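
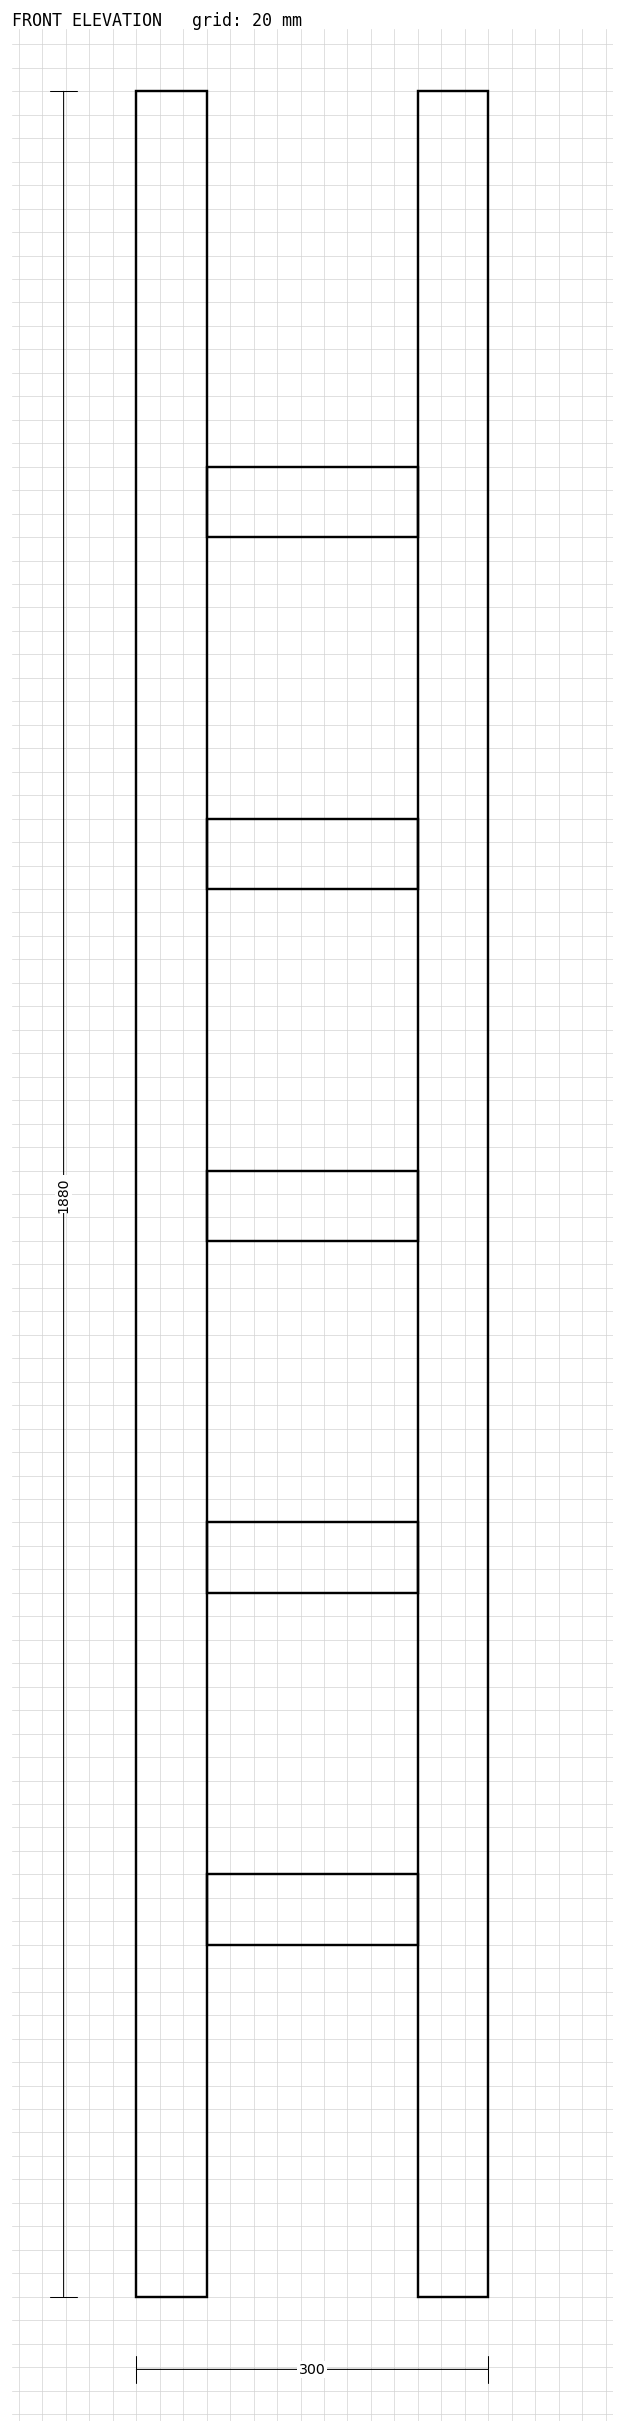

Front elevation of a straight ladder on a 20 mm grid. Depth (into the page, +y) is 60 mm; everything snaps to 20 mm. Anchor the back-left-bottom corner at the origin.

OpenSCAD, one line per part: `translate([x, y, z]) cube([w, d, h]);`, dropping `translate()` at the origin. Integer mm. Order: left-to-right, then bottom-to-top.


cube([60, 60, 1880]);
translate([60, 0, 300]) cube([180, 60, 60]);
translate([60, 0, 600]) cube([180, 60, 60]);
translate([60, 0, 900]) cube([180, 60, 60]);
translate([60, 0, 1200]) cube([180, 60, 60]);
translate([60, 0, 1500]) cube([180, 60, 60]);
translate([240, 0, 0]) cube([60, 60, 1880]);


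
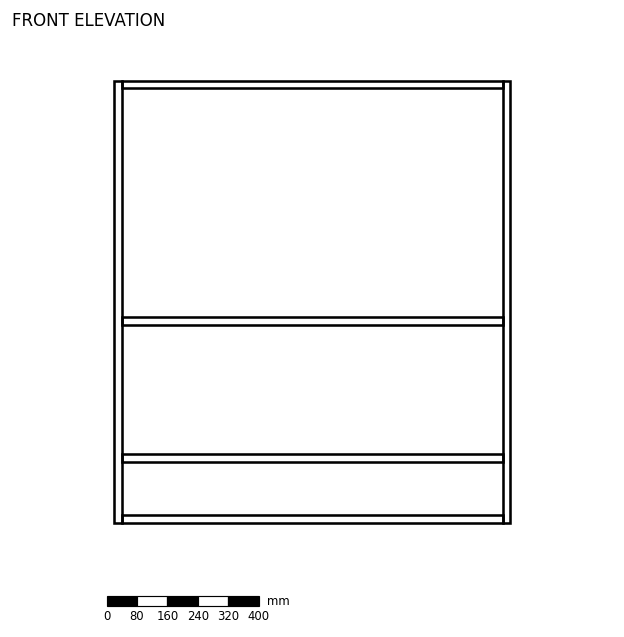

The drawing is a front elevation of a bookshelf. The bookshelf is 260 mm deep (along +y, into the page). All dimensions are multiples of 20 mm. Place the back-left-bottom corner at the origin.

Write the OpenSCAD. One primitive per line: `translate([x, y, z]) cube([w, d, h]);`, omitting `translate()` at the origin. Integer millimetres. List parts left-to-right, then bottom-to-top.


cube([20, 260, 1160]);
translate([20, 0, 0]) cube([1000, 260, 20]);
translate([20, 0, 160]) cube([1000, 260, 20]);
translate([20, 0, 520]) cube([1000, 260, 20]);
translate([20, 0, 1140]) cube([1000, 260, 20]);
translate([1020, 0, 0]) cube([20, 260, 1160]);


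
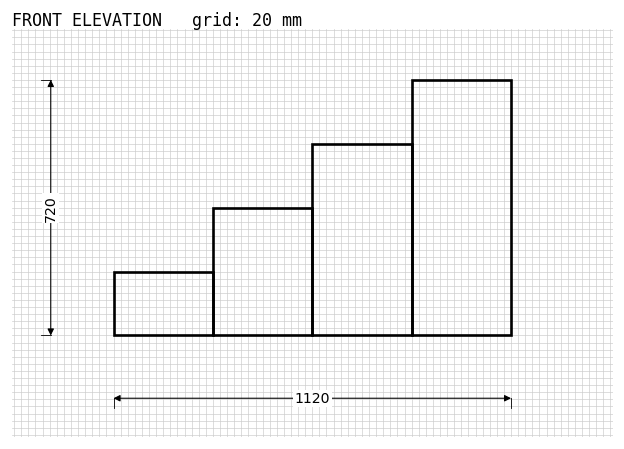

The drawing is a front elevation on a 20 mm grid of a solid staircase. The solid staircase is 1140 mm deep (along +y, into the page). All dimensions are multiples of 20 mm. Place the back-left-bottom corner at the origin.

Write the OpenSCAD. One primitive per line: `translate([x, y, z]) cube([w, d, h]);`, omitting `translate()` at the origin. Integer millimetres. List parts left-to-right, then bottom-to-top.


cube([280, 1140, 180]);
translate([280, 0, 0]) cube([280, 1140, 360]);
translate([560, 0, 0]) cube([280, 1140, 540]);
translate([840, 0, 0]) cube([280, 1140, 720]);


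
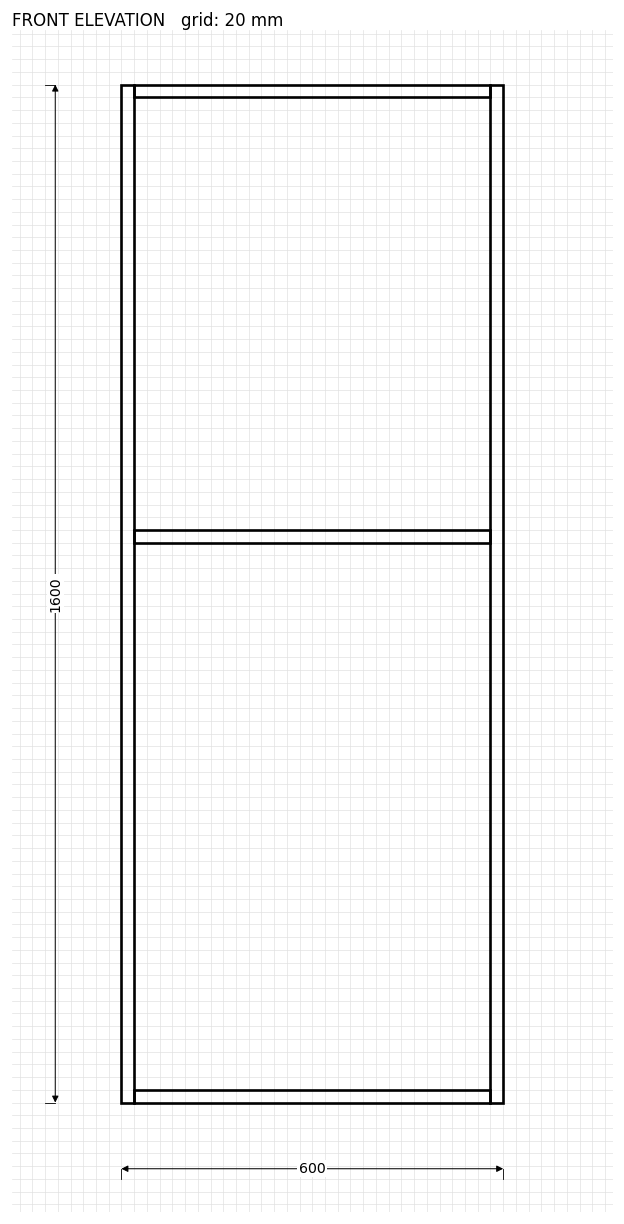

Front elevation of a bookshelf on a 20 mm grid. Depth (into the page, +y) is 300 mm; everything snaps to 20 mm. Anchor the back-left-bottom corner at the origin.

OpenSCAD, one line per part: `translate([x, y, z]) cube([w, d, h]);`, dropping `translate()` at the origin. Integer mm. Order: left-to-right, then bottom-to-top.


cube([20, 300, 1600]);
translate([20, 0, 0]) cube([560, 300, 20]);
translate([20, 0, 880]) cube([560, 300, 20]);
translate([20, 0, 1580]) cube([560, 300, 20]);
translate([580, 0, 0]) cube([20, 300, 1600]);


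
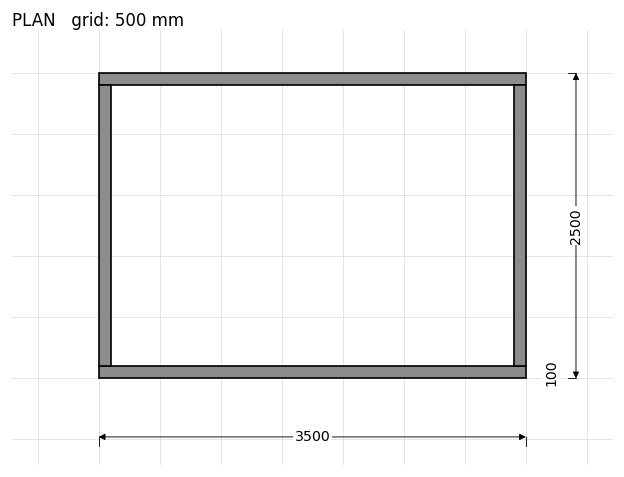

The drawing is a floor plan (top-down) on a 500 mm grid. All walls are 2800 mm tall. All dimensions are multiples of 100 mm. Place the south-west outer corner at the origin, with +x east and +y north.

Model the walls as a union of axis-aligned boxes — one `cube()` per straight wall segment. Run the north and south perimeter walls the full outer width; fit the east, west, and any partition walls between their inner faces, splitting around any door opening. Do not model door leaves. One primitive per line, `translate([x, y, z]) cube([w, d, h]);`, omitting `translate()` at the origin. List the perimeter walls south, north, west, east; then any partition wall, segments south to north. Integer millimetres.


cube([3500, 100, 2800]);
translate([0, 2400, 0]) cube([3500, 100, 2800]);
translate([0, 100, 0]) cube([100, 2300, 2800]);
translate([3400, 100, 0]) cube([100, 2300, 2800]);


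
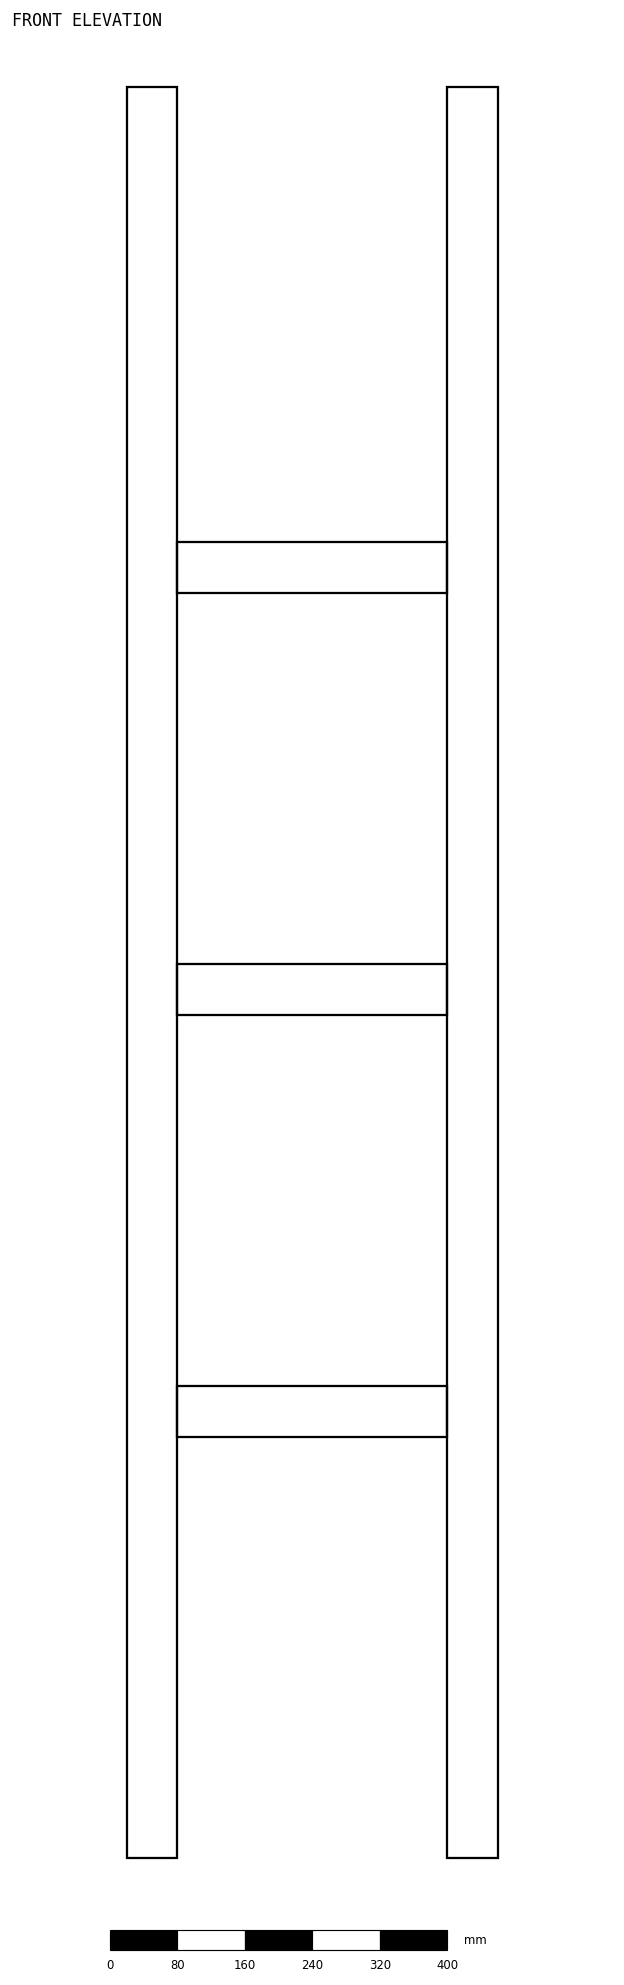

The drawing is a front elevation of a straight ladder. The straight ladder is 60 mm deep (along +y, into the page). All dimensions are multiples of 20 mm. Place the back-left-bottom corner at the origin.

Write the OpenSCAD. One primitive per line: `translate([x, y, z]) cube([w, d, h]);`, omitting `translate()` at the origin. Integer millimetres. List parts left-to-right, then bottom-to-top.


cube([60, 60, 2100]);
translate([60, 0, 500]) cube([320, 60, 60]);
translate([60, 0, 1000]) cube([320, 60, 60]);
translate([60, 0, 1500]) cube([320, 60, 60]);
translate([380, 0, 0]) cube([60, 60, 2100]);


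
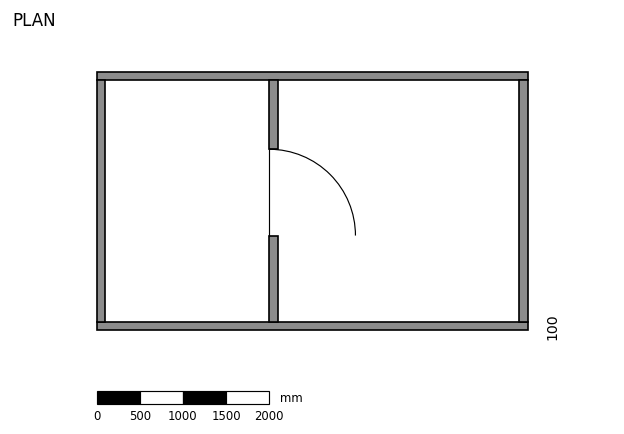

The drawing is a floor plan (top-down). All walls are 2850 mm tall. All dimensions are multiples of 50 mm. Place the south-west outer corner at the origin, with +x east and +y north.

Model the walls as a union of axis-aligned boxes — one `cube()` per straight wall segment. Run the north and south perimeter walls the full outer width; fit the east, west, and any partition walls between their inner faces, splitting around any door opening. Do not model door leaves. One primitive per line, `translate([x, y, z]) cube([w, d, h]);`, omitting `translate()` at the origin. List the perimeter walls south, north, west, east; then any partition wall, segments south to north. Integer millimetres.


cube([5000, 100, 2850]);
translate([0, 2900, 0]) cube([5000, 100, 2850]);
translate([0, 100, 0]) cube([100, 2800, 2850]);
translate([4900, 100, 0]) cube([100, 2800, 2850]);
translate([2000, 100, 0]) cube([100, 1000, 2850]);
translate([2000, 2100, 0]) cube([100, 800, 2850]);


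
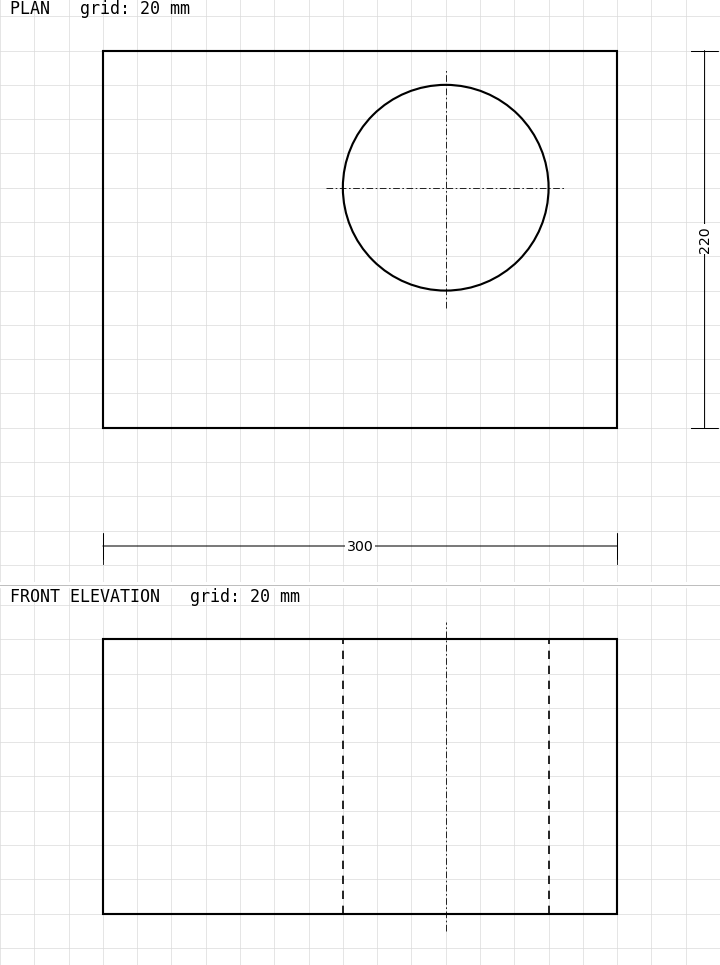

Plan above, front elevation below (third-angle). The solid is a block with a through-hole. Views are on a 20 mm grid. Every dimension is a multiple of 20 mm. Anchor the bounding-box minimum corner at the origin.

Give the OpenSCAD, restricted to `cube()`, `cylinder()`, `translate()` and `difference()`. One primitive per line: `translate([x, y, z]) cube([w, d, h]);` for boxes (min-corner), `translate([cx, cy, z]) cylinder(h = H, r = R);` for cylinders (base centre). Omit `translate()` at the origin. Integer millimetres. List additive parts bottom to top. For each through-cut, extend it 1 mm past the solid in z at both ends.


difference() {
  cube([300, 220, 160]);
  translate([200, 140, -1]) cylinder(h = 162, r = 60);
}


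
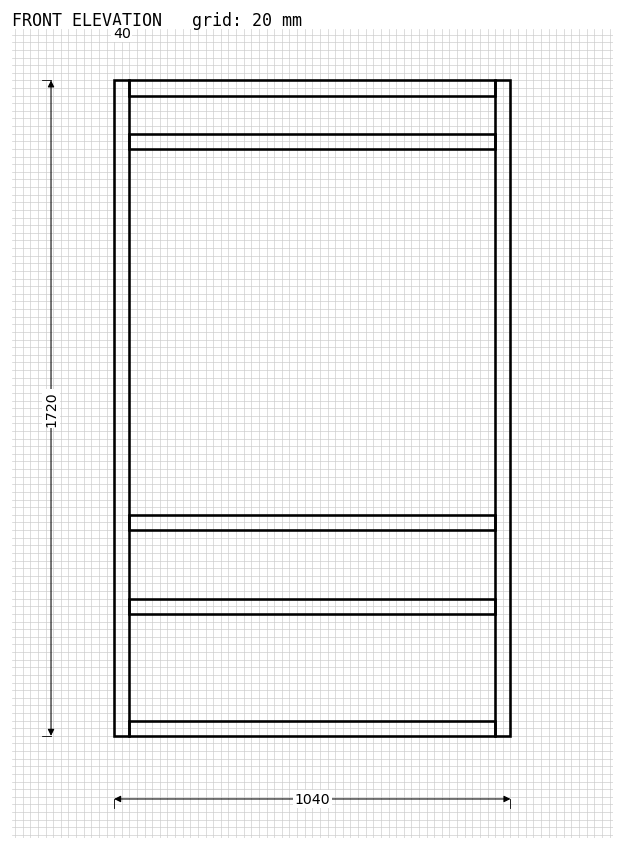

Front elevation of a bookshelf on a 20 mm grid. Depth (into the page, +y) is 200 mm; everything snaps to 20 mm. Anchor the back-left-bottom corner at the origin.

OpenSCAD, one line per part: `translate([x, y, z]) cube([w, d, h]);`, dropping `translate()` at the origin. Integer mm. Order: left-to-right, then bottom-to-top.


cube([40, 200, 1720]);
translate([40, 0, 0]) cube([960, 200, 40]);
translate([40, 0, 320]) cube([960, 200, 40]);
translate([40, 0, 540]) cube([960, 200, 40]);
translate([40, 0, 1540]) cube([960, 200, 40]);
translate([40, 0, 1680]) cube([960, 200, 40]);
translate([1000, 0, 0]) cube([40, 200, 1720]);


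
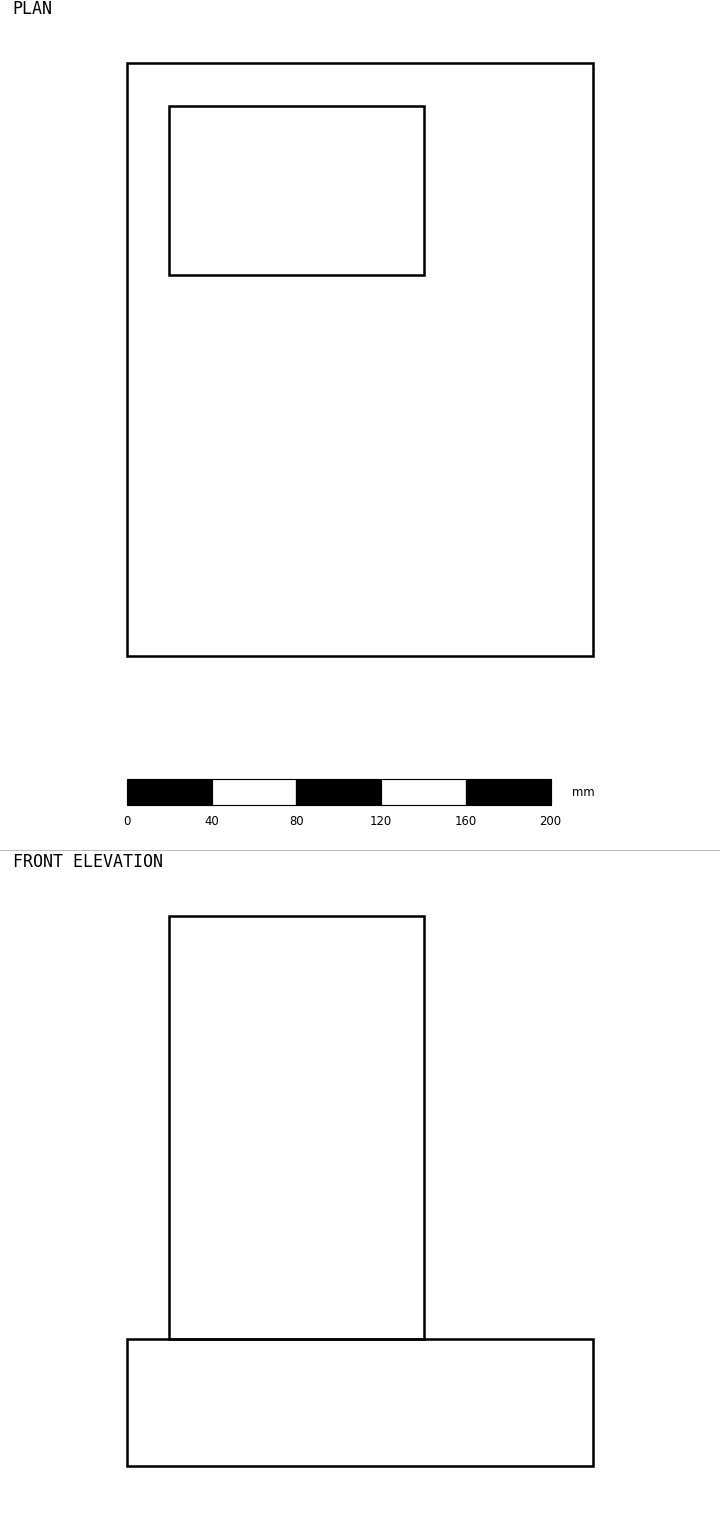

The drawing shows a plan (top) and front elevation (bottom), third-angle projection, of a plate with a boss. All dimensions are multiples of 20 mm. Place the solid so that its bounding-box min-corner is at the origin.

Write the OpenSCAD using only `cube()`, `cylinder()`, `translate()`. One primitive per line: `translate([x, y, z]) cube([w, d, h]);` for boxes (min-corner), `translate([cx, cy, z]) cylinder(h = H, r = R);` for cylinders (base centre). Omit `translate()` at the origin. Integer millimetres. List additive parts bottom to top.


cube([220, 280, 60]);
translate([20, 180, 60]) cube([120, 80, 200]);


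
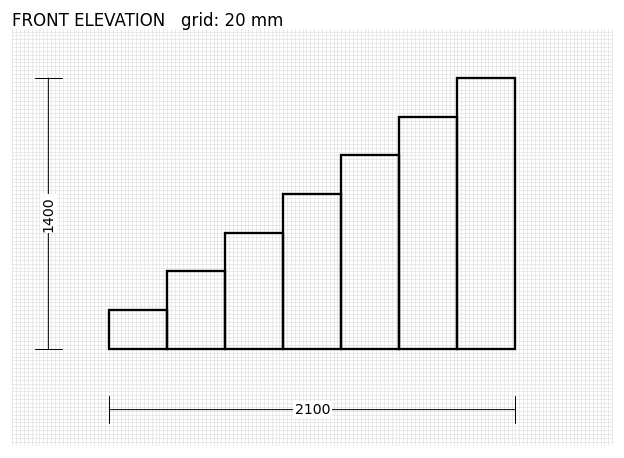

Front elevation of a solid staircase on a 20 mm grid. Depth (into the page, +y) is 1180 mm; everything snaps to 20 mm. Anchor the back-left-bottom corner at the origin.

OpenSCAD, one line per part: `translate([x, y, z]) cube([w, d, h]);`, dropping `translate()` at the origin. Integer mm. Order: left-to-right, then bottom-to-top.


cube([300, 1180, 200]);
translate([300, 0, 0]) cube([300, 1180, 400]);
translate([600, 0, 0]) cube([300, 1180, 600]);
translate([900, 0, 0]) cube([300, 1180, 800]);
translate([1200, 0, 0]) cube([300, 1180, 1000]);
translate([1500, 0, 0]) cube([300, 1180, 1200]);
translate([1800, 0, 0]) cube([300, 1180, 1400]);


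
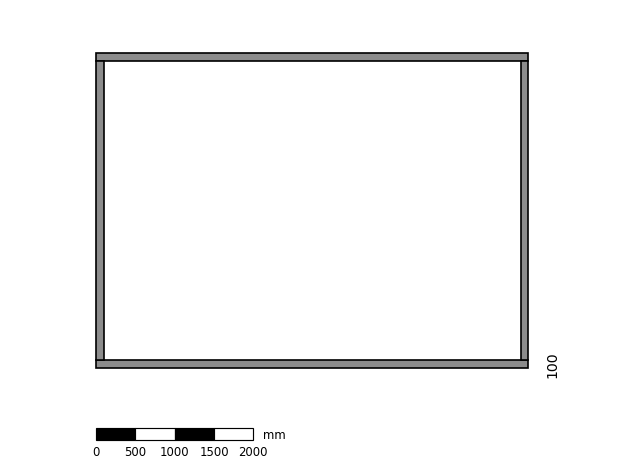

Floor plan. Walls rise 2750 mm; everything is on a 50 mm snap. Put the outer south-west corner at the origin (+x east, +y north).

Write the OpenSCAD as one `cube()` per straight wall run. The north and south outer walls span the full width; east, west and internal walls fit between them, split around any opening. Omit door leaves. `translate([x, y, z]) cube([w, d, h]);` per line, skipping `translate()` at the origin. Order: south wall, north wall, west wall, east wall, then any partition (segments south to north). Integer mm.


cube([5500, 100, 2750]);
translate([0, 3900, 0]) cube([5500, 100, 2750]);
translate([0, 100, 0]) cube([100, 3800, 2750]);
translate([5400, 100, 0]) cube([100, 3800, 2750]);


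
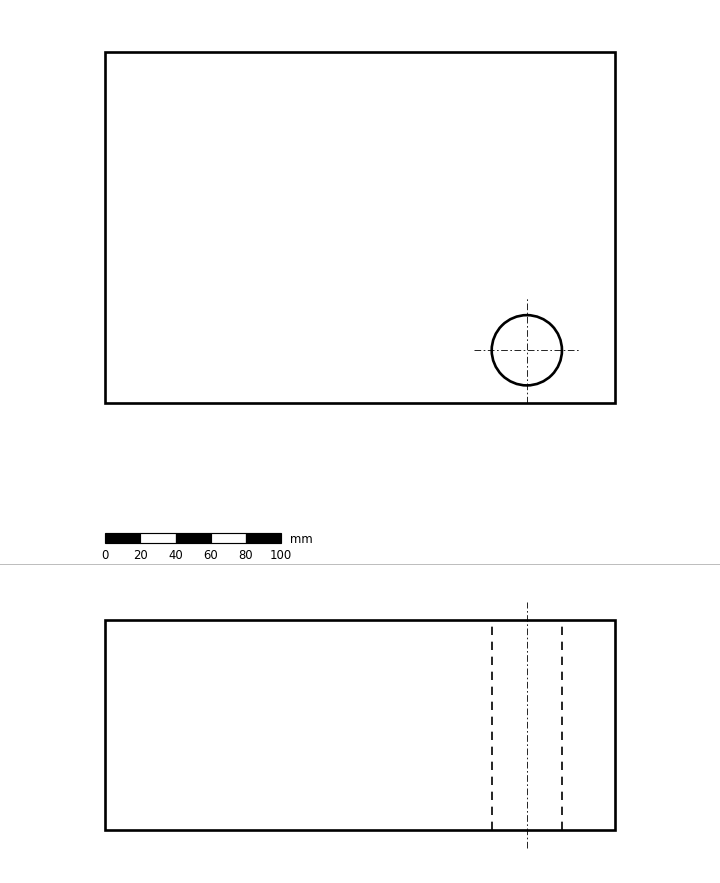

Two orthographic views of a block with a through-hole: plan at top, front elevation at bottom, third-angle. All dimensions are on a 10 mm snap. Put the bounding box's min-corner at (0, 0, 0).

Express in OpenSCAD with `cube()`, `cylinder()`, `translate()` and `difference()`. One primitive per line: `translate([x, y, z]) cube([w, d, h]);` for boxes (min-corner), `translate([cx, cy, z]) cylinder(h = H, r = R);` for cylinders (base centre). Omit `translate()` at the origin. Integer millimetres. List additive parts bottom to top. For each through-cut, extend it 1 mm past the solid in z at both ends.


difference() {
  cube([290, 200, 120]);
  translate([240, 30, -1]) cylinder(h = 122, r = 20);
}


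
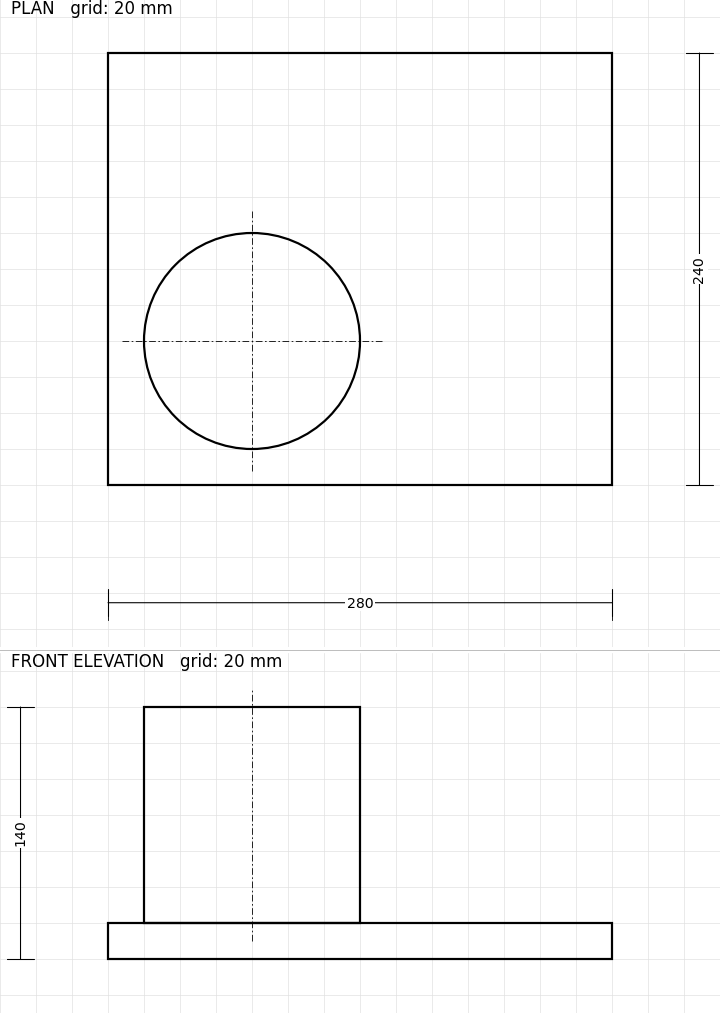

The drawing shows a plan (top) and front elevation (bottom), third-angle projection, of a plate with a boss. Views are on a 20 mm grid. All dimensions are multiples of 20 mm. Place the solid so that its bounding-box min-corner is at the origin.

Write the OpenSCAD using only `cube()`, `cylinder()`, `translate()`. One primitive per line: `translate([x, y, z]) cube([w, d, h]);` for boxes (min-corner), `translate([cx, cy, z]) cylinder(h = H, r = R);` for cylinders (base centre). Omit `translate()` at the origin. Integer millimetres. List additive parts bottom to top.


cube([280, 240, 20]);
translate([80, 80, 20]) cylinder(h = 120, r = 60);


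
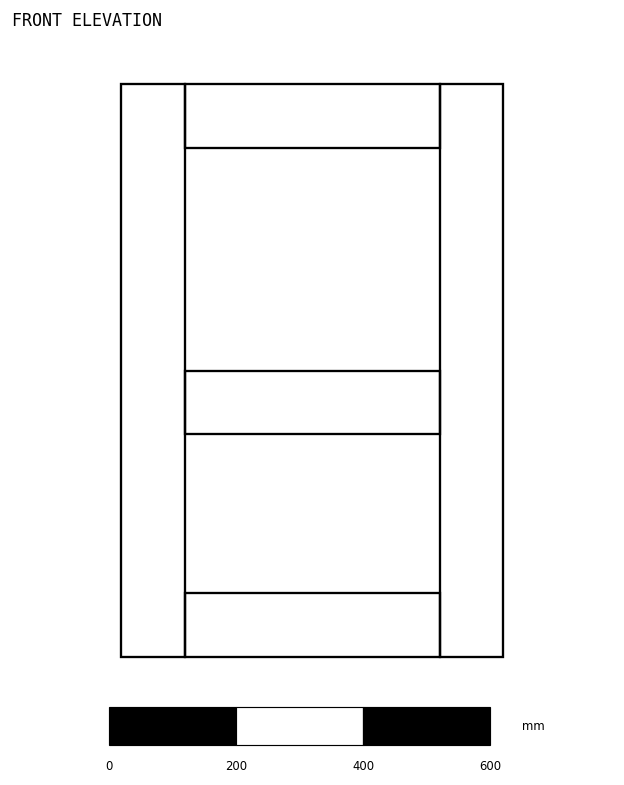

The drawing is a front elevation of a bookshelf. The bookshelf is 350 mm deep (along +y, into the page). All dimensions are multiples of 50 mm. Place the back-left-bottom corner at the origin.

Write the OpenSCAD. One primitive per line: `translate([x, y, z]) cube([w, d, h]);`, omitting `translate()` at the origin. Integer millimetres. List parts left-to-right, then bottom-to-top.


cube([100, 350, 900]);
translate([100, 0, 0]) cube([400, 350, 100]);
translate([100, 0, 350]) cube([400, 350, 100]);
translate([100, 0, 800]) cube([400, 350, 100]);
translate([500, 0, 0]) cube([100, 350, 900]);


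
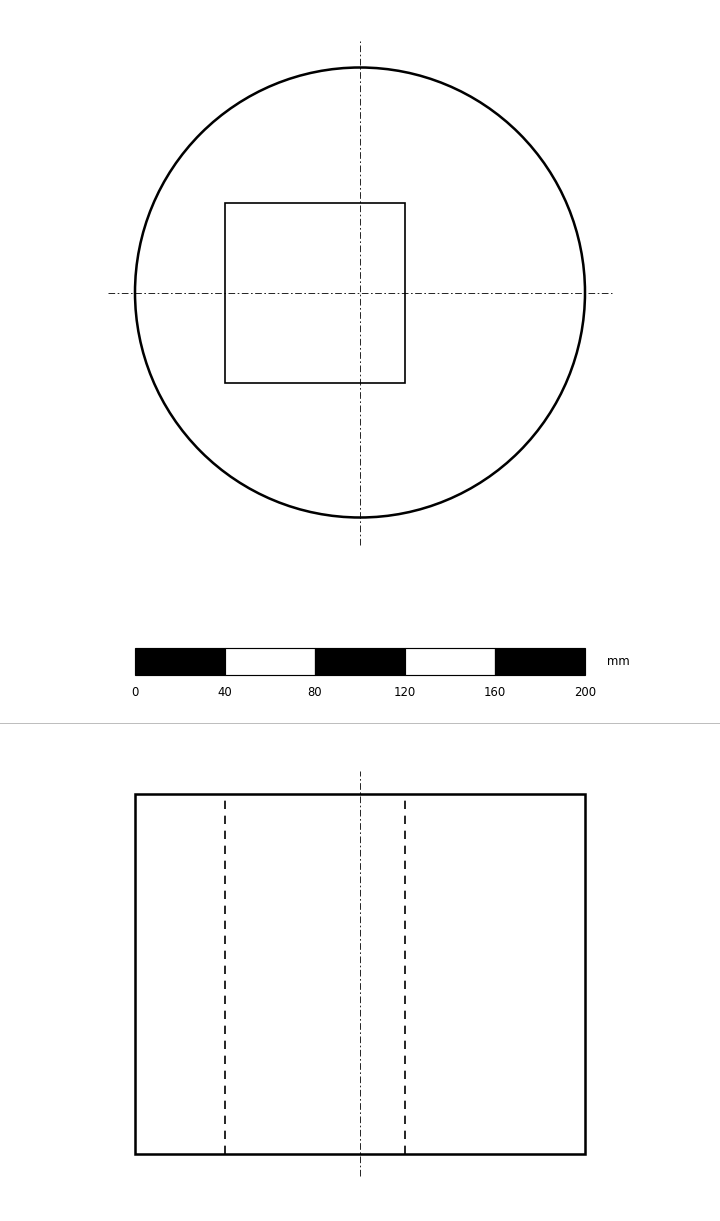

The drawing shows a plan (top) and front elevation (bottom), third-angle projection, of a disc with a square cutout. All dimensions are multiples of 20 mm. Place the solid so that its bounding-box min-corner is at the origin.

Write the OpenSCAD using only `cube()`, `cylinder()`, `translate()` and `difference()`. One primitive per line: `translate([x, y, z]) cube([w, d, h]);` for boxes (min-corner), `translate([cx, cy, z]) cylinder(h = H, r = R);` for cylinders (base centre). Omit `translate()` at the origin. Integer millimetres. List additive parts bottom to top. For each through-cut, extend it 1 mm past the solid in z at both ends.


difference() {
  translate([100, 100, 0]) cylinder(h = 160, r = 100);
  translate([40, 60, -1]) cube([80, 80, 162]);
}


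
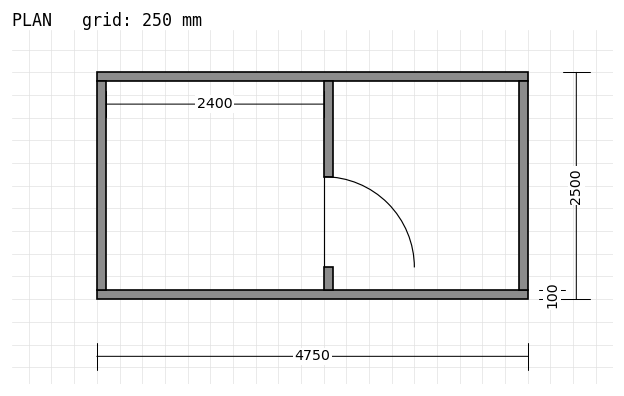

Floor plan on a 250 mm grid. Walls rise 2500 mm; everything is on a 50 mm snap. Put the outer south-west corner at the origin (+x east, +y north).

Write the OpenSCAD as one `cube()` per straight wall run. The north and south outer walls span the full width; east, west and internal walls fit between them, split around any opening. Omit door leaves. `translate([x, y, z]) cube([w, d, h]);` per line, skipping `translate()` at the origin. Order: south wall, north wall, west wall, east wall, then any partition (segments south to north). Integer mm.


cube([4750, 100, 2500]);
translate([0, 2400, 0]) cube([4750, 100, 2500]);
translate([0, 100, 0]) cube([100, 2300, 2500]);
translate([4650, 100, 0]) cube([100, 2300, 2500]);
translate([2500, 100, 0]) cube([100, 250, 2500]);
translate([2500, 1350, 0]) cube([100, 1050, 2500]);


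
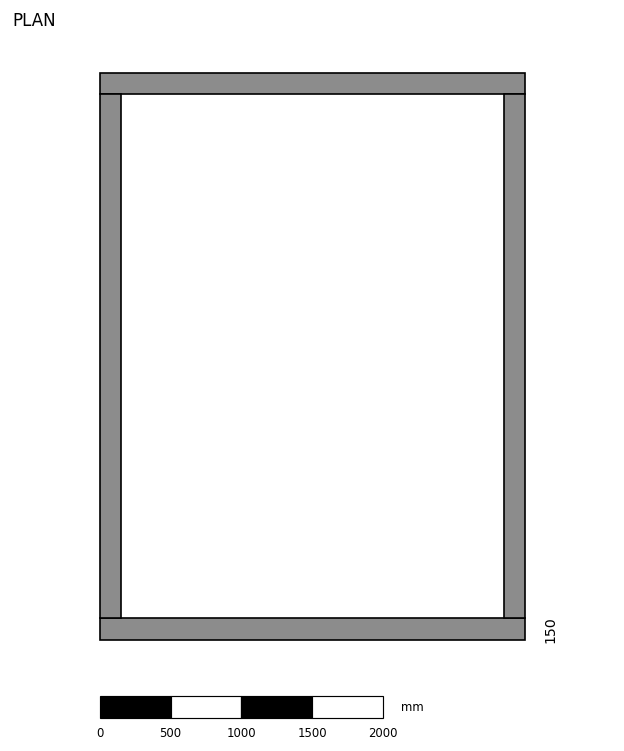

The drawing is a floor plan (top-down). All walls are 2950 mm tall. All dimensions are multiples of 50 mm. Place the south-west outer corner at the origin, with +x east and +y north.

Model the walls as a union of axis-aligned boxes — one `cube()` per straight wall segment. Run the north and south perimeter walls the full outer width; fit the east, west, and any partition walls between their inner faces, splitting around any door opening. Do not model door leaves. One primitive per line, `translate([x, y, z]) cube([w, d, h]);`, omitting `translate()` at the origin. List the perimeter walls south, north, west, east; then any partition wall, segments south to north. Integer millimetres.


cube([3000, 150, 2950]);
translate([0, 3850, 0]) cube([3000, 150, 2950]);
translate([0, 150, 0]) cube([150, 3700, 2950]);
translate([2850, 150, 0]) cube([150, 3700, 2950]);


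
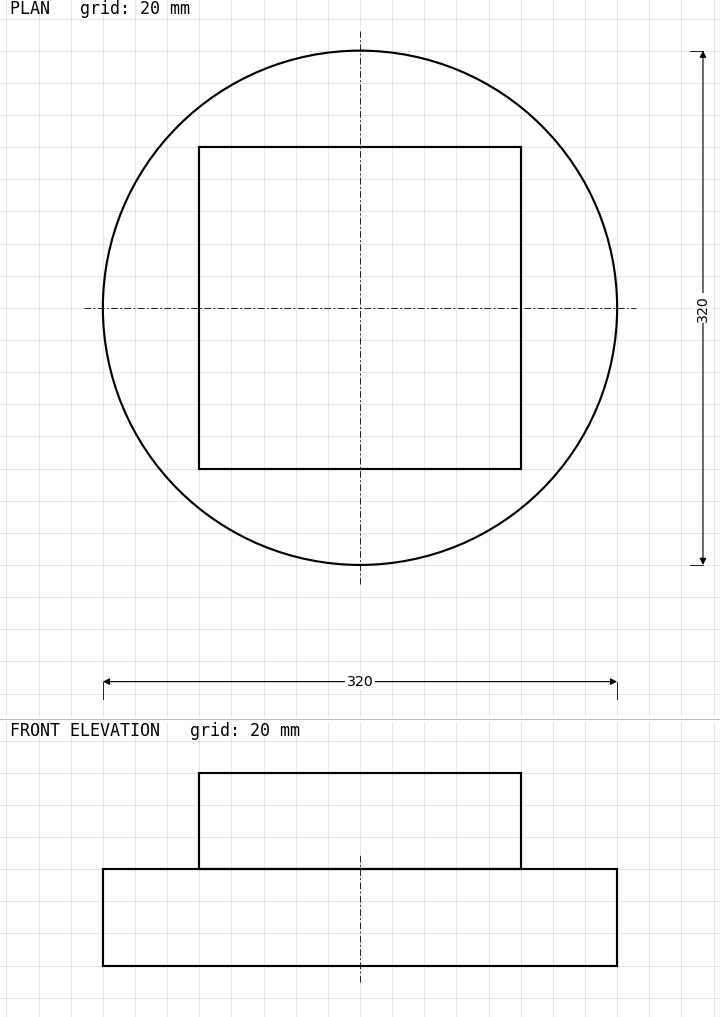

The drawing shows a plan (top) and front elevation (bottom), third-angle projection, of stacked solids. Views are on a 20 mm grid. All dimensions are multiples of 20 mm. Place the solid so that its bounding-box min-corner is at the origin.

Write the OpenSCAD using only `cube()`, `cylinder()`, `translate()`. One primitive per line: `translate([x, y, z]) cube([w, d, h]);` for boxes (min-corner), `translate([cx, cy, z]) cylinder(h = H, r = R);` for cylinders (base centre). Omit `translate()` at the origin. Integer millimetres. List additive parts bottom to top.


translate([160, 160, 0]) cylinder(h = 60, r = 160);
translate([60, 60, 60]) cube([200, 200, 60]);


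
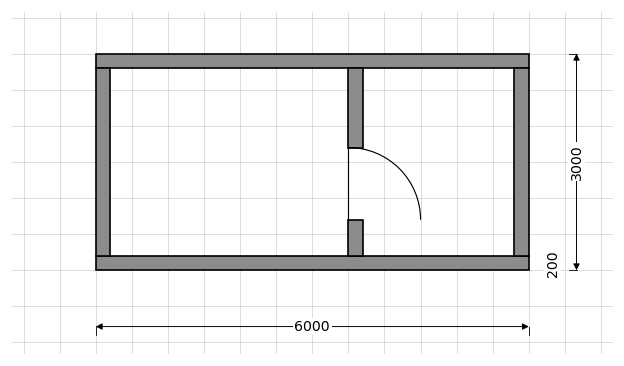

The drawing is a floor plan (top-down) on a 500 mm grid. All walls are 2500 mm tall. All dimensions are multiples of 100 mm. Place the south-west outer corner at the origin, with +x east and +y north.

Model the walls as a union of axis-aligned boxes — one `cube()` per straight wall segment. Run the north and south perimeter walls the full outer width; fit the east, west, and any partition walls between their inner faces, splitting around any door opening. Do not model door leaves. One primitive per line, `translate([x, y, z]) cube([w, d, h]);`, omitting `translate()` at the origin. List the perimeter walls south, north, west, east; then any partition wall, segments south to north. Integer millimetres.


cube([6000, 200, 2500]);
translate([0, 2800, 0]) cube([6000, 200, 2500]);
translate([0, 200, 0]) cube([200, 2600, 2500]);
translate([5800, 200, 0]) cube([200, 2600, 2500]);
translate([3500, 200, 0]) cube([200, 500, 2500]);
translate([3500, 1700, 0]) cube([200, 1100, 2500]);


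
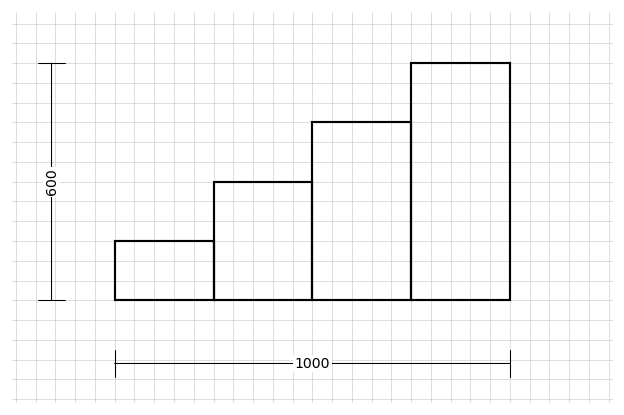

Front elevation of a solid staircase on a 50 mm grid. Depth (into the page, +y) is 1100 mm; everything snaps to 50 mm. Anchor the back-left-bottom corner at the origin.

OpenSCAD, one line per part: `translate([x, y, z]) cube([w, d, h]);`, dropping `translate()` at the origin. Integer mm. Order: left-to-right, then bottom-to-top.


cube([250, 1100, 150]);
translate([250, 0, 0]) cube([250, 1100, 300]);
translate([500, 0, 0]) cube([250, 1100, 450]);
translate([750, 0, 0]) cube([250, 1100, 600]);


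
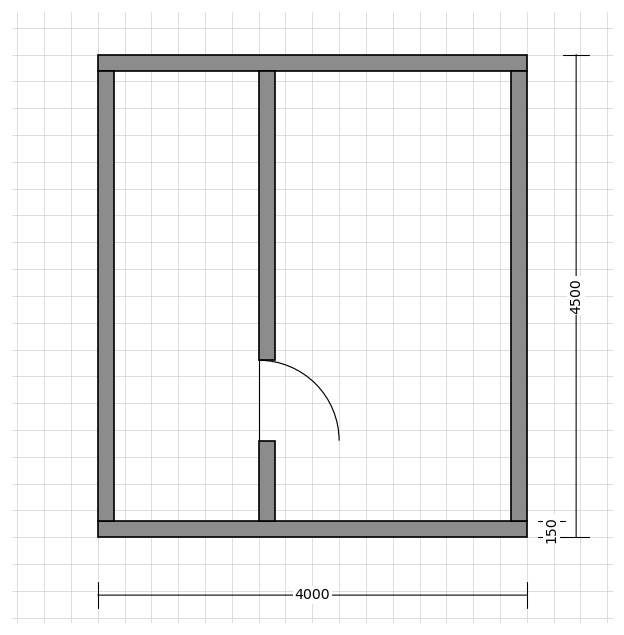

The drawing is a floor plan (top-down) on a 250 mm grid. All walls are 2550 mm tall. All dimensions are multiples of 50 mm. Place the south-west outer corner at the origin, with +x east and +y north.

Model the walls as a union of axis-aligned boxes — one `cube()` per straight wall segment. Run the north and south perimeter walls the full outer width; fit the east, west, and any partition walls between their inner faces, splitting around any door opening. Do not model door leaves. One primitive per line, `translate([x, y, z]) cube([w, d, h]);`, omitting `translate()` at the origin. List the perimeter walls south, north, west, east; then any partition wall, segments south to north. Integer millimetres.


cube([4000, 150, 2550]);
translate([0, 4350, 0]) cube([4000, 150, 2550]);
translate([0, 150, 0]) cube([150, 4200, 2550]);
translate([3850, 150, 0]) cube([150, 4200, 2550]);
translate([1500, 150, 0]) cube([150, 750, 2550]);
translate([1500, 1650, 0]) cube([150, 2700, 2550]);


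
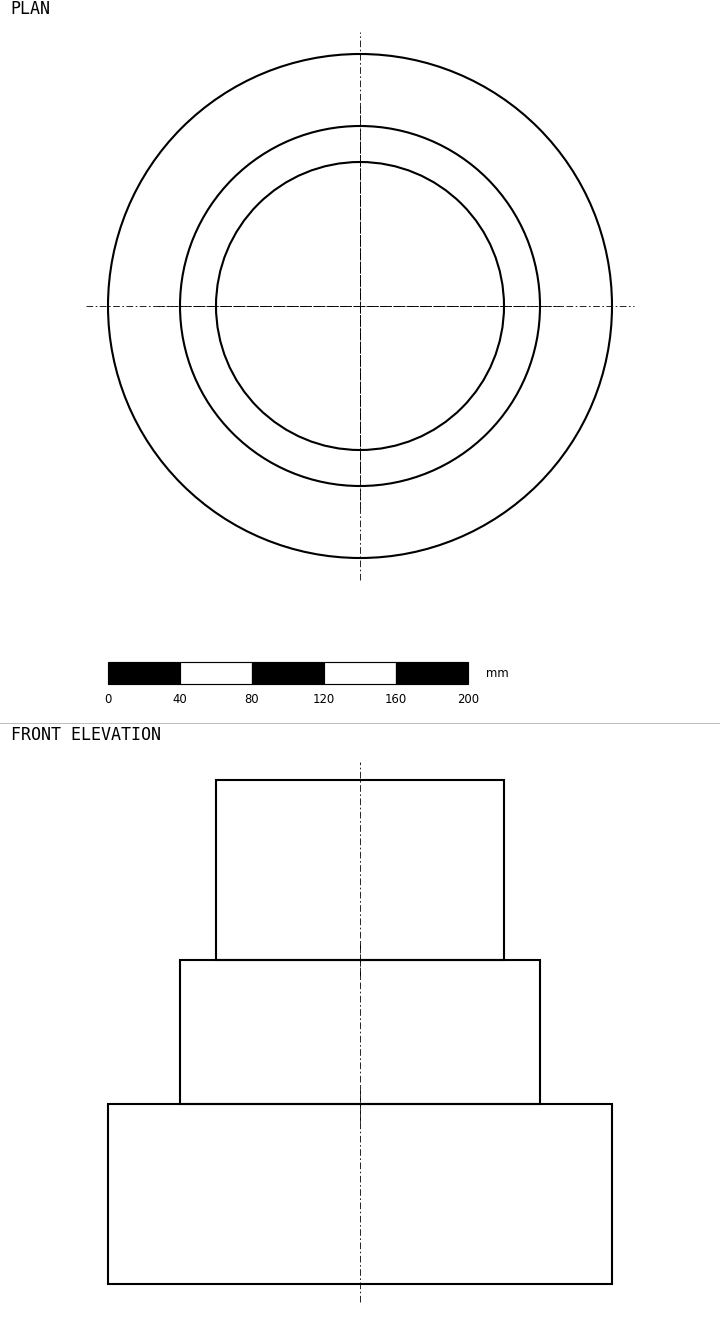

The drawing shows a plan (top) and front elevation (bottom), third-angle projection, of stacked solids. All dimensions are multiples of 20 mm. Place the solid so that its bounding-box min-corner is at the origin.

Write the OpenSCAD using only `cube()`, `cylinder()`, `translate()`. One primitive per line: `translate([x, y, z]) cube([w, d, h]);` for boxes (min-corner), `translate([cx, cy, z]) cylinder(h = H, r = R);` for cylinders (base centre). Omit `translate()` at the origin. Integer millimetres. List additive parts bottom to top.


translate([140, 140, 0]) cylinder(h = 100, r = 140);
translate([140, 140, 100]) cylinder(h = 80, r = 100);
translate([140, 140, 180]) cylinder(h = 100, r = 80);


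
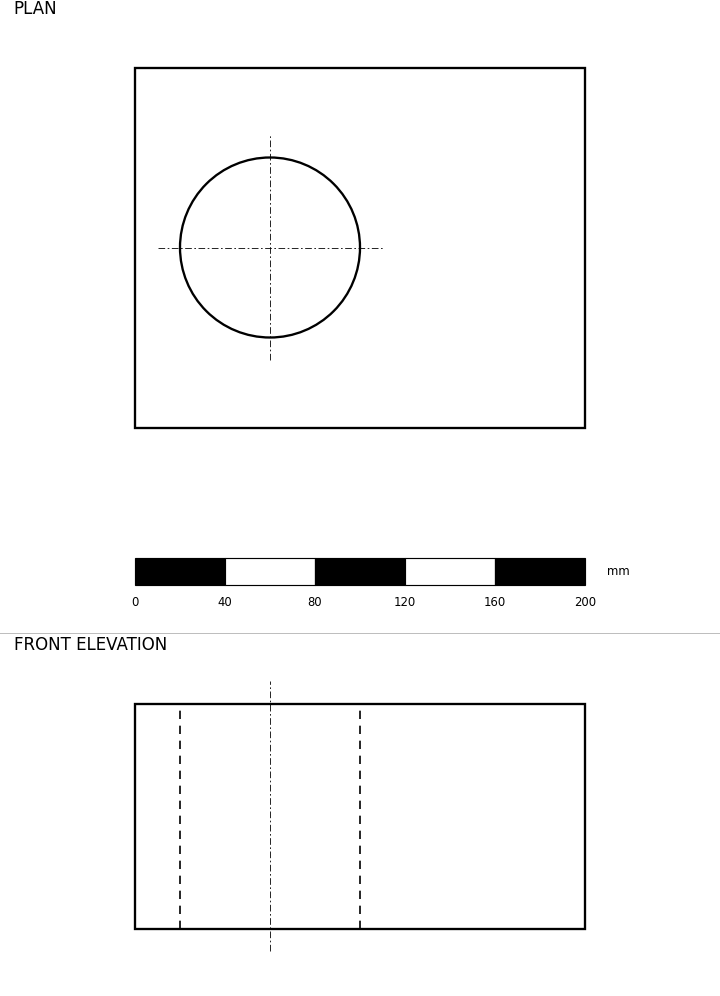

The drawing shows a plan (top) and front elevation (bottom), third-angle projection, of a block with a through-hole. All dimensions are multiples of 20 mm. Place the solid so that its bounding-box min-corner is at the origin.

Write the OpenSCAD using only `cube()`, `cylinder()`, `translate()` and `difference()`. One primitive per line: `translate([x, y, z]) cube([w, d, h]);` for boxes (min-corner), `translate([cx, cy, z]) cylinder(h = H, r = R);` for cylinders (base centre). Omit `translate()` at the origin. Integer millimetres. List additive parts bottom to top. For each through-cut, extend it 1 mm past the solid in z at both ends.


difference() {
  cube([200, 160, 100]);
  translate([60, 80, -1]) cylinder(h = 102, r = 40);
}


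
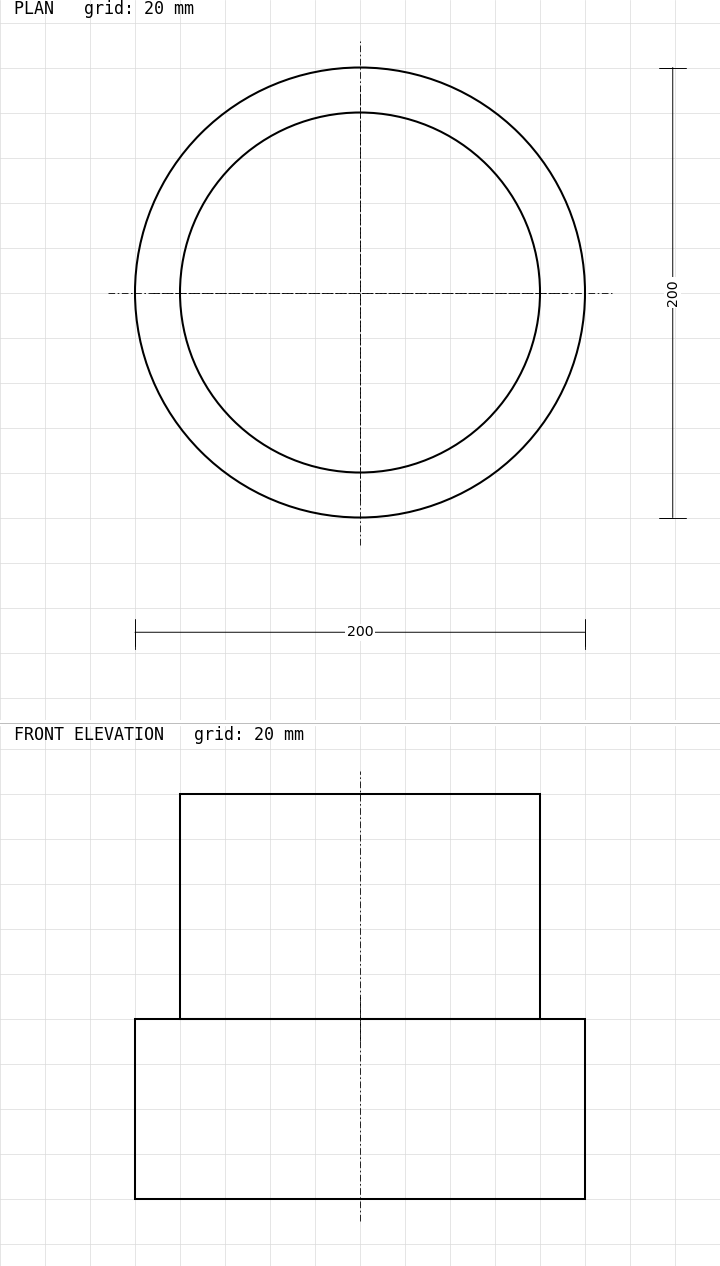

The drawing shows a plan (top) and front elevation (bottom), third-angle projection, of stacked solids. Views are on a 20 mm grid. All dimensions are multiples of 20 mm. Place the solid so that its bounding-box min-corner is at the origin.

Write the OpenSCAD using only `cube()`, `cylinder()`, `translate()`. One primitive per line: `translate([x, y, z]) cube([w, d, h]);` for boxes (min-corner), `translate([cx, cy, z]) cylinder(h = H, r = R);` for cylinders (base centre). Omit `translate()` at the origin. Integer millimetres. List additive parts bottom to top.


translate([100, 100, 0]) cylinder(h = 80, r = 100);
translate([100, 100, 80]) cylinder(h = 100, r = 80);


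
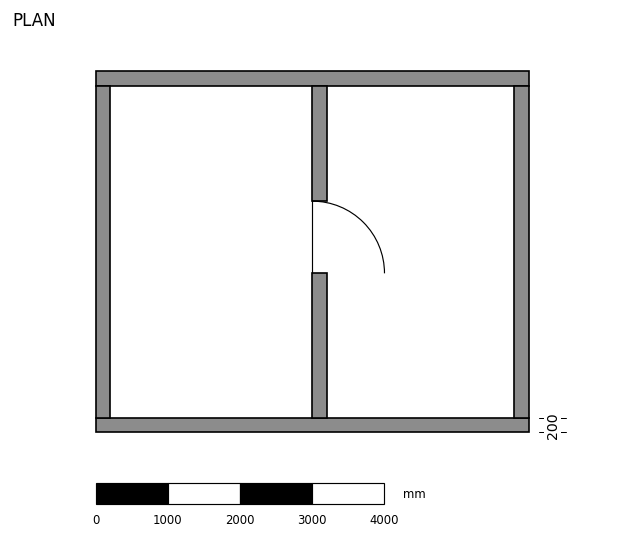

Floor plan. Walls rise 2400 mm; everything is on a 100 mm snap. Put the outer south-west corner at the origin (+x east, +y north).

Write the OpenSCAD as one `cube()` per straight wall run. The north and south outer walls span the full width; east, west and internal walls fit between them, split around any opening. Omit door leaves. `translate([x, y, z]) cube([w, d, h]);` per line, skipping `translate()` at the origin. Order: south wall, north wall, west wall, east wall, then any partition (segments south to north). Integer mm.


cube([6000, 200, 2400]);
translate([0, 4800, 0]) cube([6000, 200, 2400]);
translate([0, 200, 0]) cube([200, 4600, 2400]);
translate([5800, 200, 0]) cube([200, 4600, 2400]);
translate([3000, 200, 0]) cube([200, 2000, 2400]);
translate([3000, 3200, 0]) cube([200, 1600, 2400]);


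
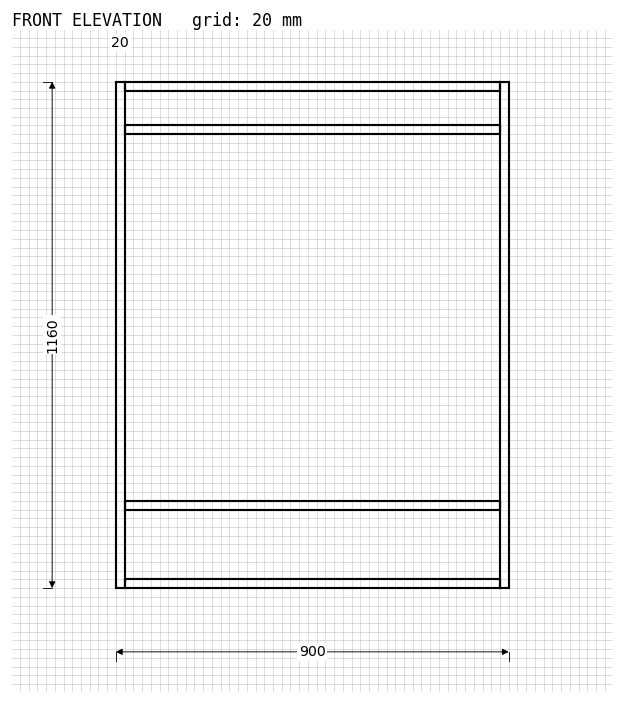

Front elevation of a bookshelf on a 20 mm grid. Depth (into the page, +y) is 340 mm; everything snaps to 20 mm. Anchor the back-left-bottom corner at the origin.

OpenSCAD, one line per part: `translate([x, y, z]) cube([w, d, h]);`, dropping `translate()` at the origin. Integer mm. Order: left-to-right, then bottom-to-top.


cube([20, 340, 1160]);
translate([20, 0, 0]) cube([860, 340, 20]);
translate([20, 0, 180]) cube([860, 340, 20]);
translate([20, 0, 1040]) cube([860, 340, 20]);
translate([20, 0, 1140]) cube([860, 340, 20]);
translate([880, 0, 0]) cube([20, 340, 1160]);


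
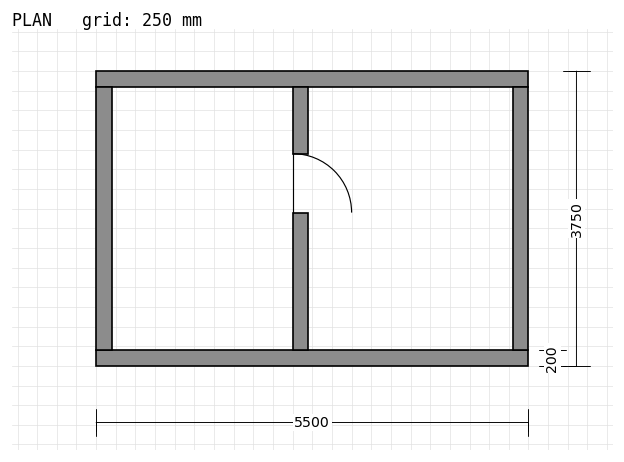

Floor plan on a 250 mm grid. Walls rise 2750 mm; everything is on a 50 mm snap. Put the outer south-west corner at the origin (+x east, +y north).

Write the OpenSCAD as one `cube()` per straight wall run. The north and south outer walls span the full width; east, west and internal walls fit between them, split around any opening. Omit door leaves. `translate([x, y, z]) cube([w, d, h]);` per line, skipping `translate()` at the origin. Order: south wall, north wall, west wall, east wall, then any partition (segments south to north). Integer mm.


cube([5500, 200, 2750]);
translate([0, 3550, 0]) cube([5500, 200, 2750]);
translate([0, 200, 0]) cube([200, 3350, 2750]);
translate([5300, 200, 0]) cube([200, 3350, 2750]);
translate([2500, 200, 0]) cube([200, 1750, 2750]);
translate([2500, 2700, 0]) cube([200, 850, 2750]);


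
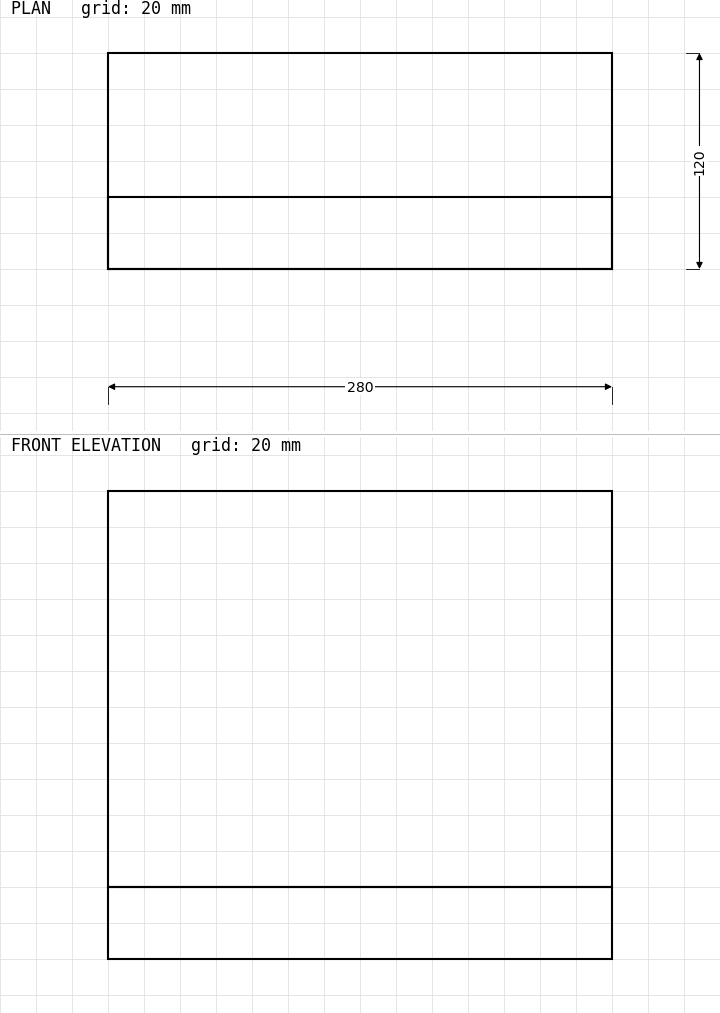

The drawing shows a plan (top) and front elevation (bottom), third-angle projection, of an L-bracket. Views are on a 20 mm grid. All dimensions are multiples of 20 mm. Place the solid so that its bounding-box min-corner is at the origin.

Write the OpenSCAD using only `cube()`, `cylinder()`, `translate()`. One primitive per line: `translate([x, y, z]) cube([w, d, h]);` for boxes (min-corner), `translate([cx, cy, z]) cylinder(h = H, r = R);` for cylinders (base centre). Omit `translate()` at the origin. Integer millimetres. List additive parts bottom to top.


cube([280, 120, 40]);
translate([0, 0, 40]) cube([280, 40, 220]);


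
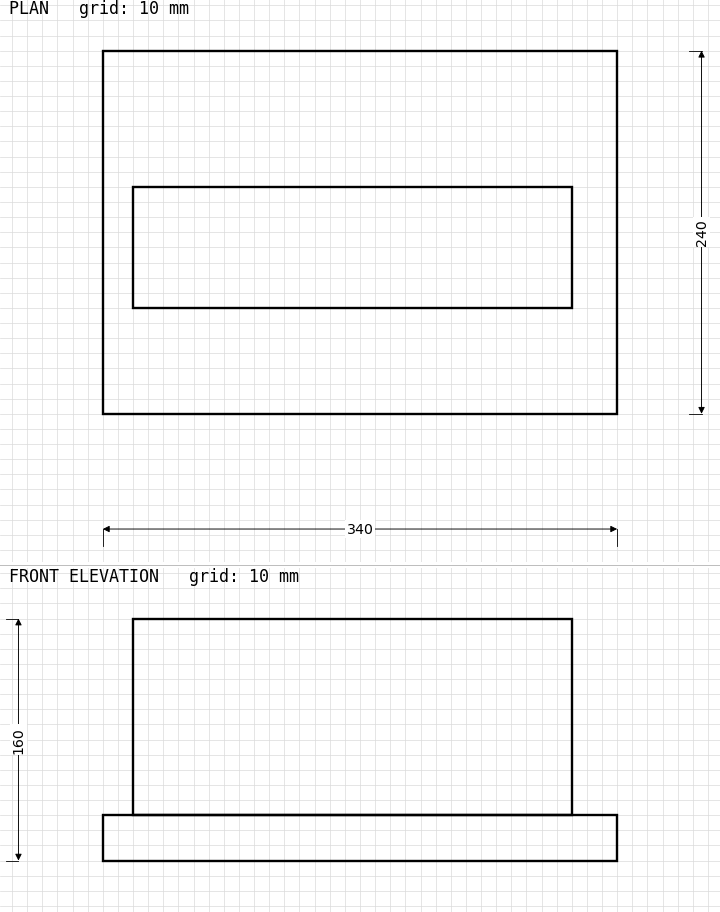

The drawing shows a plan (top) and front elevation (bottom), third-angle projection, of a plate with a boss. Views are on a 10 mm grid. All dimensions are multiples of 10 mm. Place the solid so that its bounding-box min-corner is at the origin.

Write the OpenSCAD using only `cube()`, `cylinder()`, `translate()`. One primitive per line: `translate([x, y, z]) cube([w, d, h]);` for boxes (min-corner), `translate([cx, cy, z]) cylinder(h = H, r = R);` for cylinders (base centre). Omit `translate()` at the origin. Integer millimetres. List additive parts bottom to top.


cube([340, 240, 30]);
translate([20, 70, 30]) cube([290, 80, 130]);


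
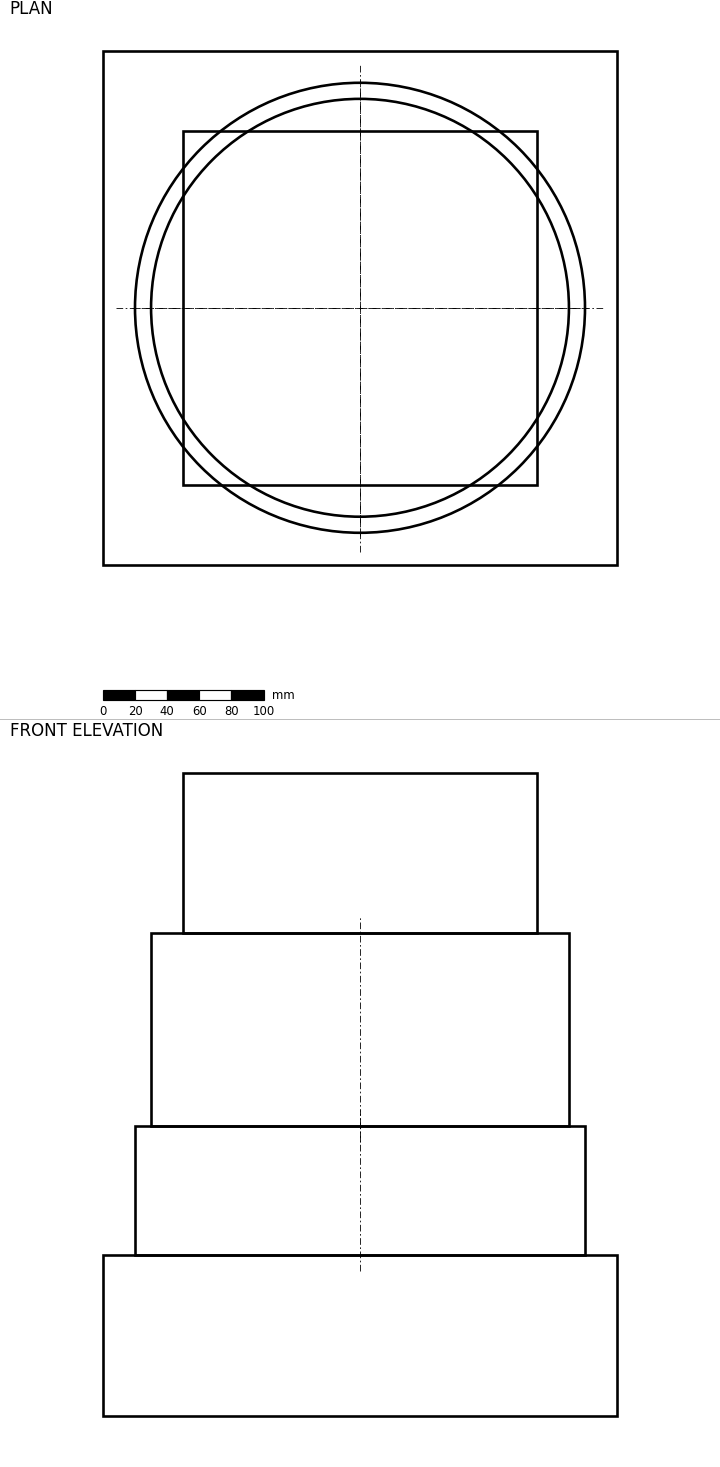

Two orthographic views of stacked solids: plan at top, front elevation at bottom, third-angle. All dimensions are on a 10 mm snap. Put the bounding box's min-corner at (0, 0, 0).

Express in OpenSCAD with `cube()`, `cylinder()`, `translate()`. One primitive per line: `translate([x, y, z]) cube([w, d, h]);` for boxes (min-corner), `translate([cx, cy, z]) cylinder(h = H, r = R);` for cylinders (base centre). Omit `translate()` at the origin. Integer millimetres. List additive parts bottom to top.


cube([320, 320, 100]);
translate([160, 160, 100]) cylinder(h = 80, r = 140);
translate([160, 160, 180]) cylinder(h = 120, r = 130);
translate([50, 50, 300]) cube([220, 220, 100]);


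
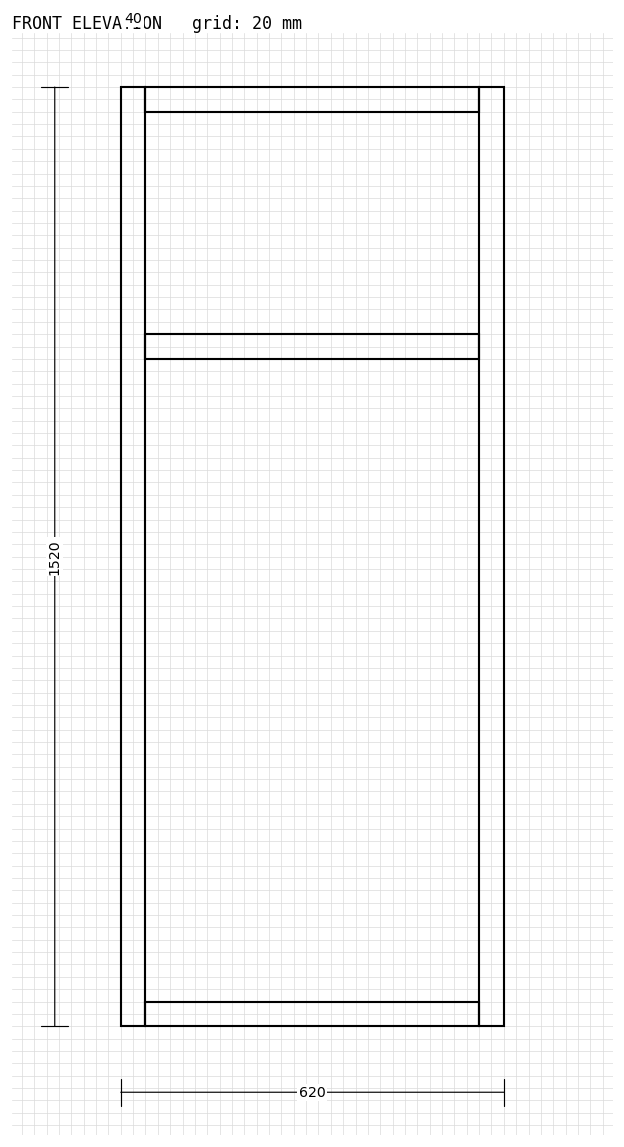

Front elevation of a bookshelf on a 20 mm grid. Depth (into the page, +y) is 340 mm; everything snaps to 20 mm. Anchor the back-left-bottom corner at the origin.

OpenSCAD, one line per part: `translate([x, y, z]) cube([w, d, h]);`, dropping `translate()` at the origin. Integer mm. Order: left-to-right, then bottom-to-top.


cube([40, 340, 1520]);
translate([40, 0, 0]) cube([540, 340, 40]);
translate([40, 0, 1080]) cube([540, 340, 40]);
translate([40, 0, 1480]) cube([540, 340, 40]);
translate([580, 0, 0]) cube([40, 340, 1520]);


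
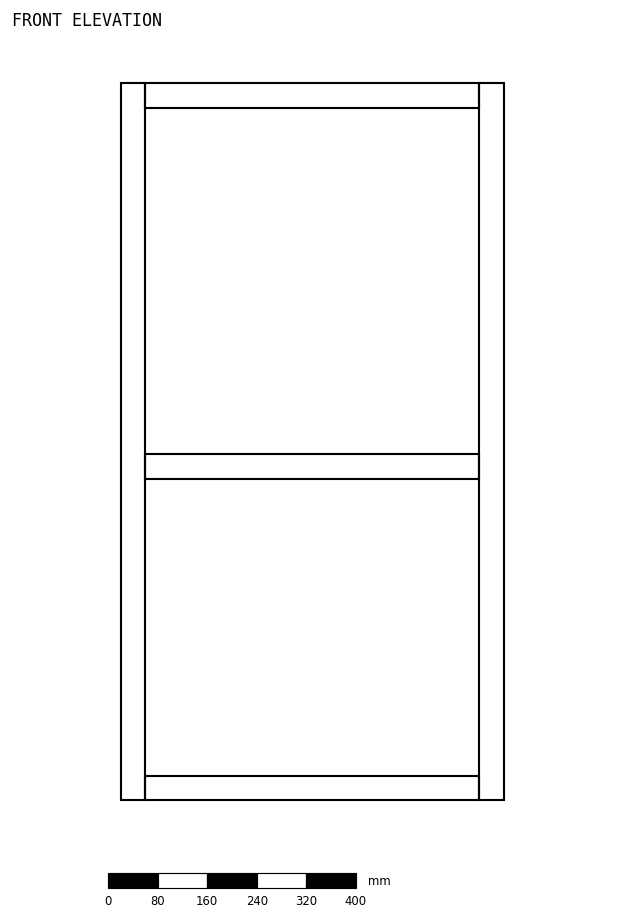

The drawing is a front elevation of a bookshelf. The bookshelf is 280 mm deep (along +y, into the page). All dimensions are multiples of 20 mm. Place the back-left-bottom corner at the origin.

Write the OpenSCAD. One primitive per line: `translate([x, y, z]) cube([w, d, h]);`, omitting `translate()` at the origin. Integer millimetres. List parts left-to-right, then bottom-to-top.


cube([40, 280, 1160]);
translate([40, 0, 0]) cube([540, 280, 40]);
translate([40, 0, 520]) cube([540, 280, 40]);
translate([40, 0, 1120]) cube([540, 280, 40]);
translate([580, 0, 0]) cube([40, 280, 1160]);


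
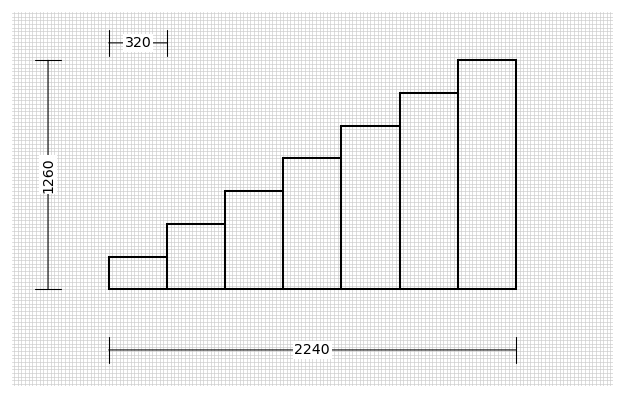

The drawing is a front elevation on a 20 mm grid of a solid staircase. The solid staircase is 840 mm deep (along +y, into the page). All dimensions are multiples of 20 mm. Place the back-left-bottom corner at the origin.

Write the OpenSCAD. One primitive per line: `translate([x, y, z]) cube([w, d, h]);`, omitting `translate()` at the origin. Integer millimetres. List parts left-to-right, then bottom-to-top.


cube([320, 840, 180]);
translate([320, 0, 0]) cube([320, 840, 360]);
translate([640, 0, 0]) cube([320, 840, 540]);
translate([960, 0, 0]) cube([320, 840, 720]);
translate([1280, 0, 0]) cube([320, 840, 900]);
translate([1600, 0, 0]) cube([320, 840, 1080]);
translate([1920, 0, 0]) cube([320, 840, 1260]);


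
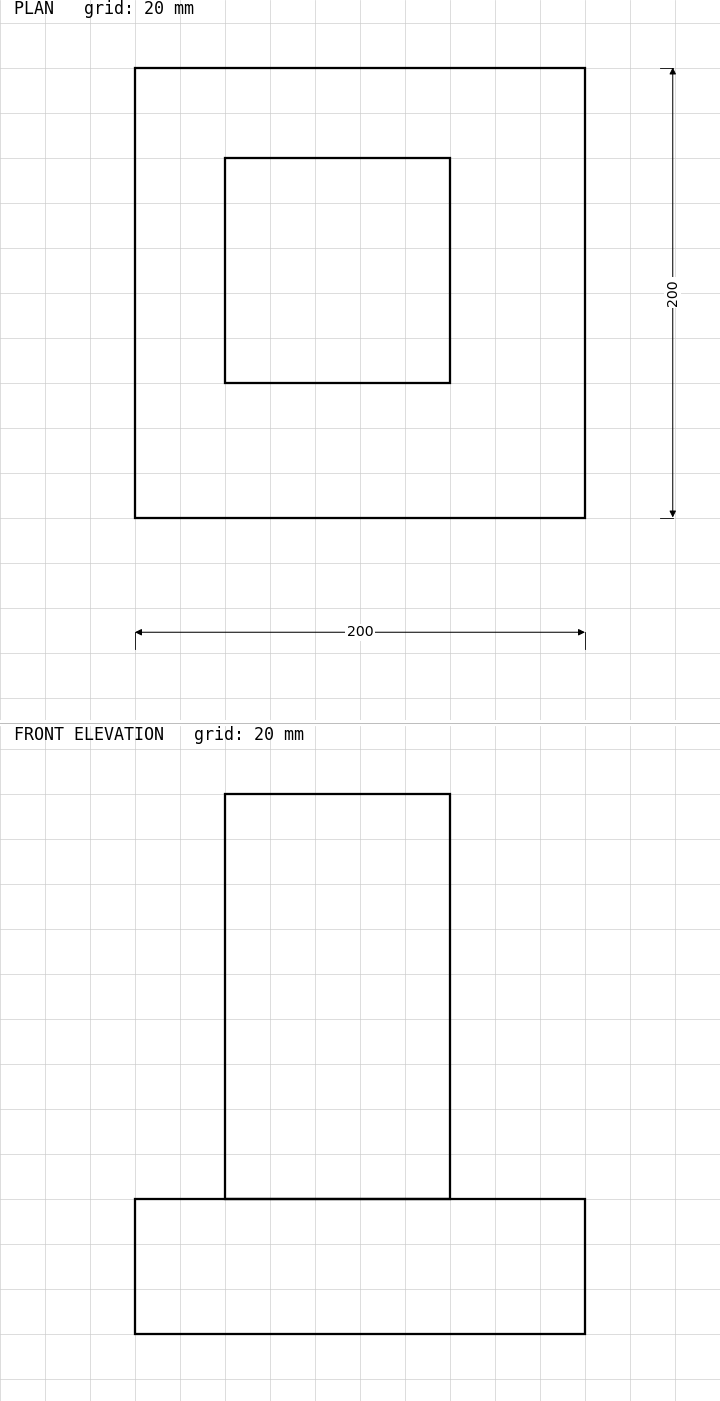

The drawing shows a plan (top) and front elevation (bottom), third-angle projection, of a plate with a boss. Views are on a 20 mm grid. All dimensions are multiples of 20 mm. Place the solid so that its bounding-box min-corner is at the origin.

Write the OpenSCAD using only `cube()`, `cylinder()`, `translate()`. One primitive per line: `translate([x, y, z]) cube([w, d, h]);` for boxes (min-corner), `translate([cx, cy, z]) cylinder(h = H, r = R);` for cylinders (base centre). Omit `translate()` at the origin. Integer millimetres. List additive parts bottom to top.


cube([200, 200, 60]);
translate([40, 60, 60]) cube([100, 100, 180]);


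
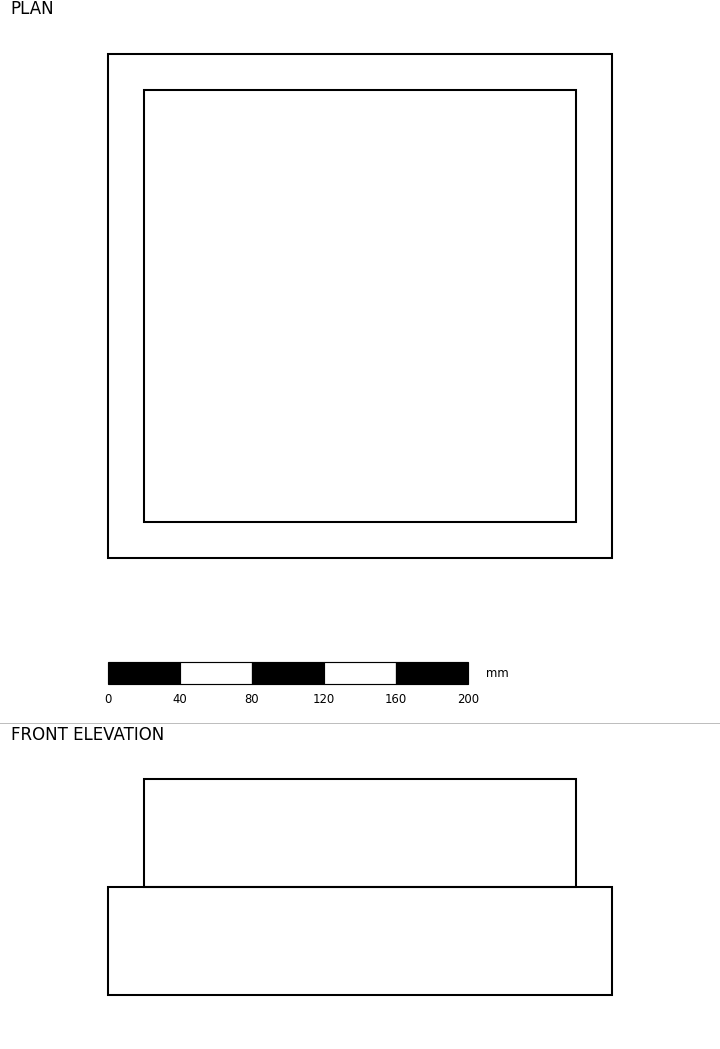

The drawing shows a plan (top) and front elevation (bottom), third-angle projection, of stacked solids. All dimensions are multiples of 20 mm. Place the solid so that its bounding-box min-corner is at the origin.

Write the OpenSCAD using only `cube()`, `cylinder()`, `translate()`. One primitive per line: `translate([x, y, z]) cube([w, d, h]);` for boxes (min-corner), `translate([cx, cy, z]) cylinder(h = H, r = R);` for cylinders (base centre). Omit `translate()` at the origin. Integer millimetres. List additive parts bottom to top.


cube([280, 280, 60]);
translate([20, 20, 60]) cube([240, 240, 60]);
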